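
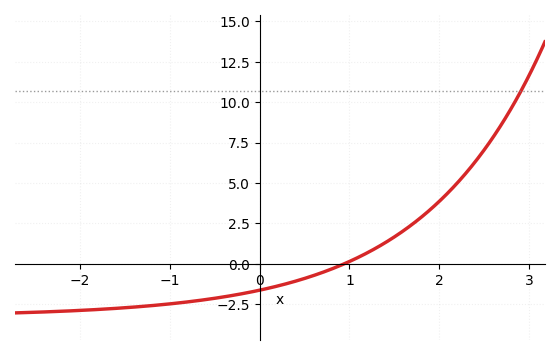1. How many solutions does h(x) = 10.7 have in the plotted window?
1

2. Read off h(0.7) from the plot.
-0.531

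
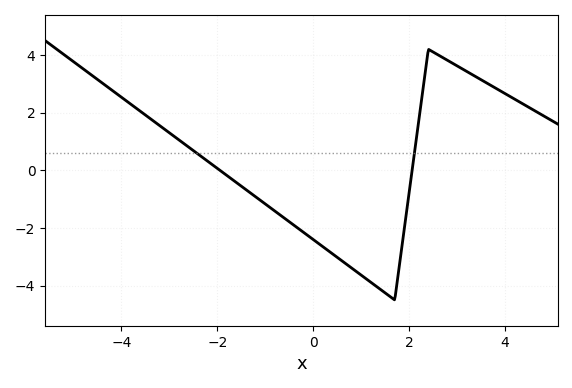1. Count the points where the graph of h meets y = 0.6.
2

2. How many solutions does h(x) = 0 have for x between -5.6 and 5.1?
2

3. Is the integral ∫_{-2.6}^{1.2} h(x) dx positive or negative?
negative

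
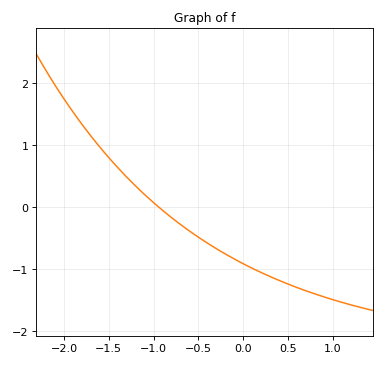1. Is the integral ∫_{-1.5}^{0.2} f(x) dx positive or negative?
negative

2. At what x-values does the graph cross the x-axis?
-0.9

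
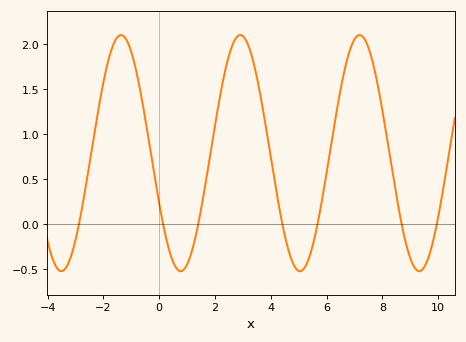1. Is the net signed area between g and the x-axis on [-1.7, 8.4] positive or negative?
positive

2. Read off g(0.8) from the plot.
-0.519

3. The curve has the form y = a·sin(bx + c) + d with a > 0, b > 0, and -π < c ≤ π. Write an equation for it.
y = 1.31sin(1.47x - 2.7) + 0.79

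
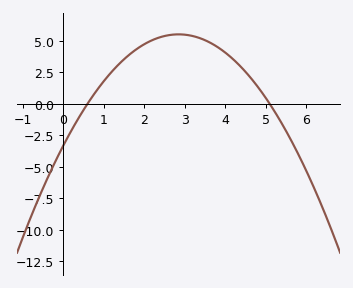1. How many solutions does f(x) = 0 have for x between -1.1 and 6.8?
2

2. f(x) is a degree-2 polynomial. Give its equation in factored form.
y = -1.09(x - 0.6)(x - 5.1)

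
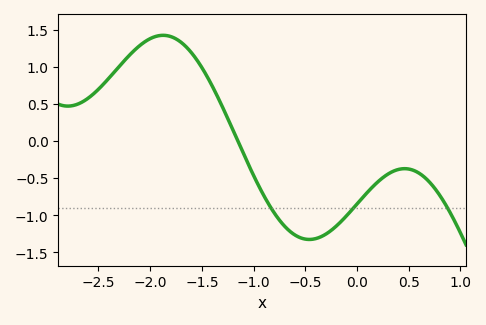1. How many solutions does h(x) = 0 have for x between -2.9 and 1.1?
1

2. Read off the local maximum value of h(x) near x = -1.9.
1.45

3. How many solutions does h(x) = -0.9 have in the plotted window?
3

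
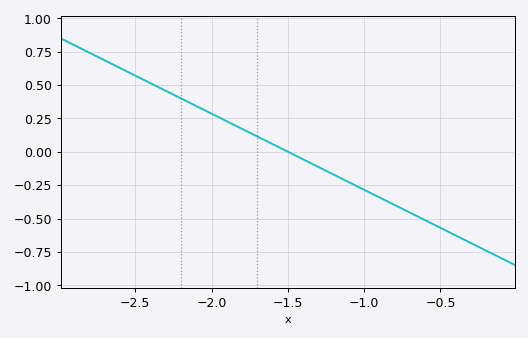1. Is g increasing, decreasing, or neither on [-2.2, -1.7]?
decreasing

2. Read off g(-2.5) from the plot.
0.56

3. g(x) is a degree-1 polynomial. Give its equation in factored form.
y = -0.57(x + 1.5)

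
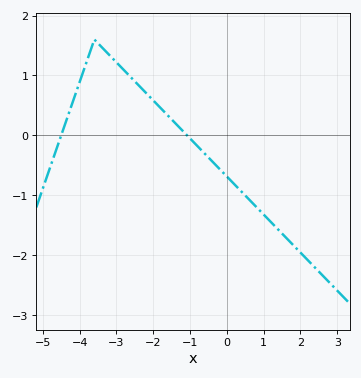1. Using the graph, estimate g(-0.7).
-0.239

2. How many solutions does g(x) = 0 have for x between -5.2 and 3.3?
2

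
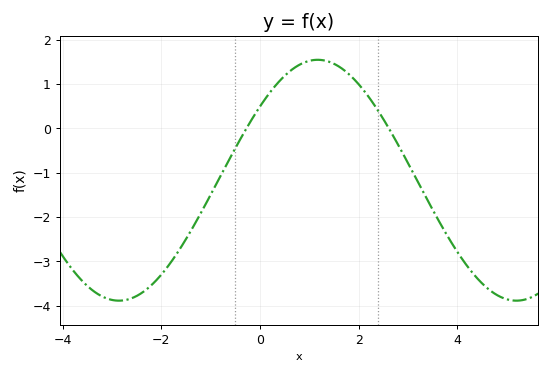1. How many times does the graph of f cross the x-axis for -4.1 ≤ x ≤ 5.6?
2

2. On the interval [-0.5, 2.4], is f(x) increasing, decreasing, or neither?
neither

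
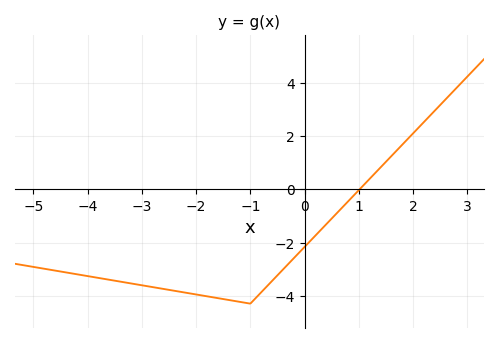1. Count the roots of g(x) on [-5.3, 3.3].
1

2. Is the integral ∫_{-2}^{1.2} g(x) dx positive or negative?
negative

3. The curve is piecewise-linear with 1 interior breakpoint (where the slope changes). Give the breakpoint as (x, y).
(-1, -4.3)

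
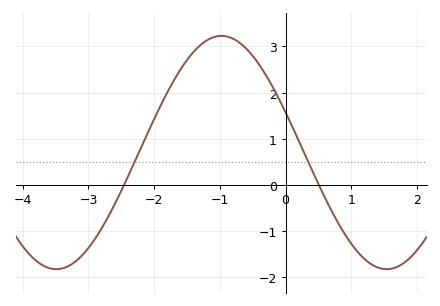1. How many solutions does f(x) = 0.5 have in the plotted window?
2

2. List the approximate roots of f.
-2.46, 0.505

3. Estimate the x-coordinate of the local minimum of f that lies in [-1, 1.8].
1.54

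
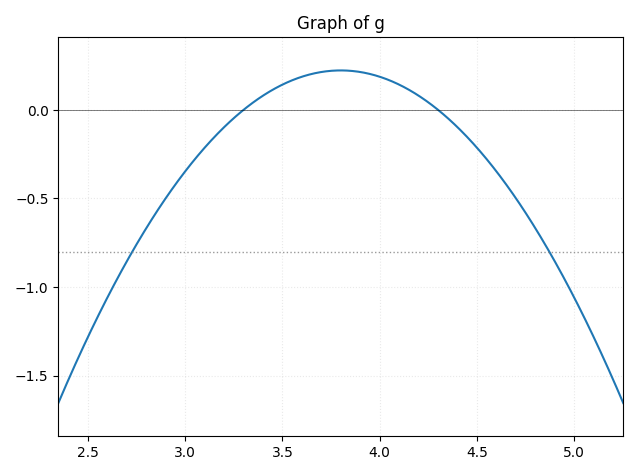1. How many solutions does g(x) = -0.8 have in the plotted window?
2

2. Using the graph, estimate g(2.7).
-0.85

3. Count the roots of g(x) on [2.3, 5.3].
2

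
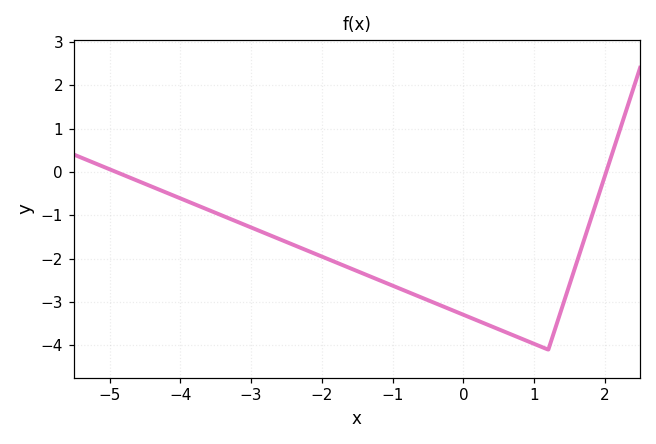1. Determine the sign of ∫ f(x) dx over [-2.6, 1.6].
negative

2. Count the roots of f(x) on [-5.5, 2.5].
2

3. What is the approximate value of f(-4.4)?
-0.3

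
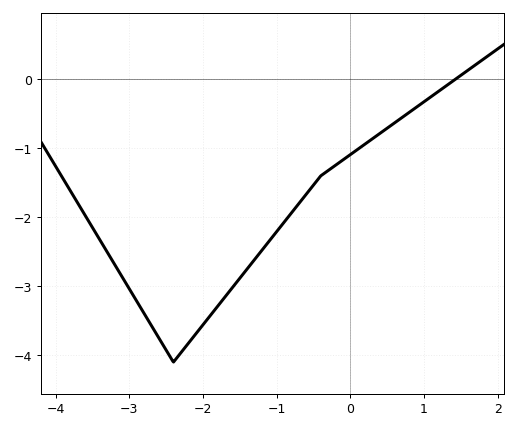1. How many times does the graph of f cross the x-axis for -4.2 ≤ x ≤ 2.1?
1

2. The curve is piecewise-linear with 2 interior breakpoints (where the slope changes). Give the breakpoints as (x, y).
(-2.4, -4.1); (-0.4, -1.4)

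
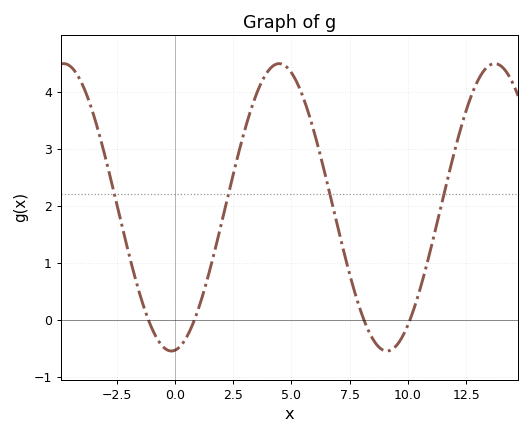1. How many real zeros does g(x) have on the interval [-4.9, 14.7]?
4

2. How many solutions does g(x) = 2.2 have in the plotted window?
4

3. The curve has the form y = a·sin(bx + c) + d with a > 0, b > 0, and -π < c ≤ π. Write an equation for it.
y = 2.52sin(0.68x - 1.5) + 1.97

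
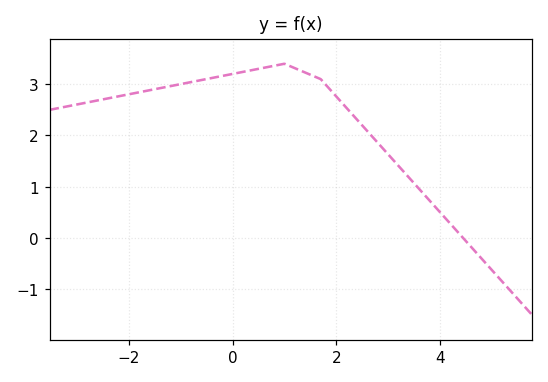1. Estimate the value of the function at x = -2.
2.8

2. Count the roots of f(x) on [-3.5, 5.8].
1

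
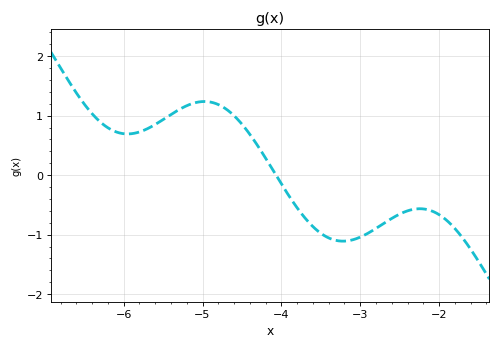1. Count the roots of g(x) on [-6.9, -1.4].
1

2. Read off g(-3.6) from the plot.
-0.9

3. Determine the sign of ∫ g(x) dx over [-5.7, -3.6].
positive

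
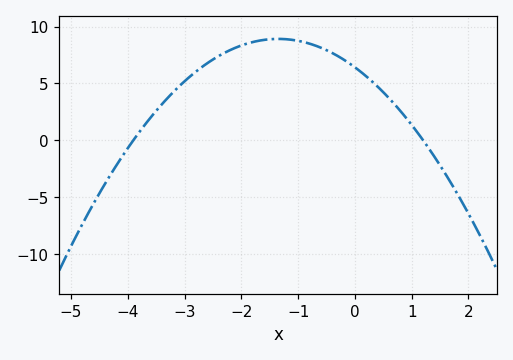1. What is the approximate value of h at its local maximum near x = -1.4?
9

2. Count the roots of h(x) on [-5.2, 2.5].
2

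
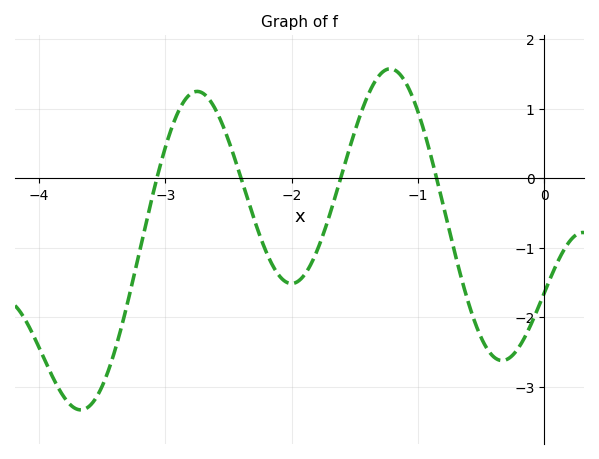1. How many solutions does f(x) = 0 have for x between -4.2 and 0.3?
4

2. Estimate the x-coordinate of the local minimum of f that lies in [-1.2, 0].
-0.3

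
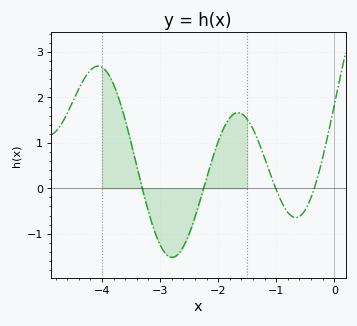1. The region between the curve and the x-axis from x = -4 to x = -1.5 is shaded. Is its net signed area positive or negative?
positive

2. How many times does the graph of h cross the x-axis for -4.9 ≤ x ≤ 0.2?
4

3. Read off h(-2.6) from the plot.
-1.29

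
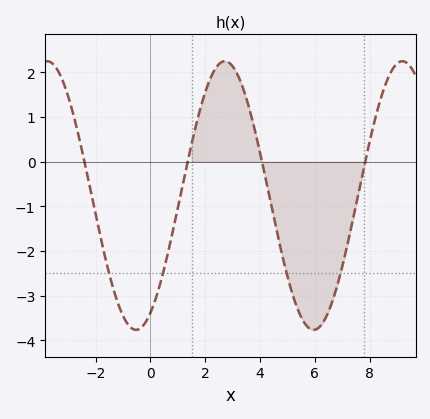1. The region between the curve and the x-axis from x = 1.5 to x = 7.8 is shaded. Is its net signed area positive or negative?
negative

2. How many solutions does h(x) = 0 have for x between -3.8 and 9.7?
4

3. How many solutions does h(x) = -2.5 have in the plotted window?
4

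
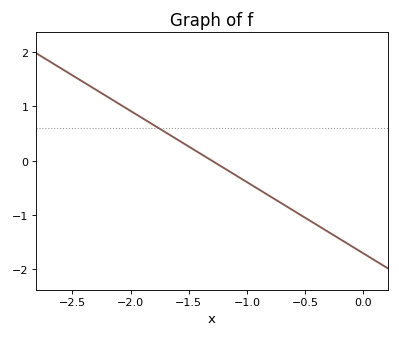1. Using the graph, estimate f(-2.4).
1.44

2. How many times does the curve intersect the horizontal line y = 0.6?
1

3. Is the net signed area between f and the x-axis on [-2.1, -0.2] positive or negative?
negative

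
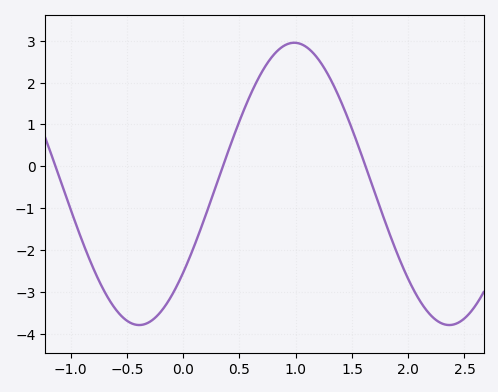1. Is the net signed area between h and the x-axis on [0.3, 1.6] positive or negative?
positive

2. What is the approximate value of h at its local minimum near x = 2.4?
-3.8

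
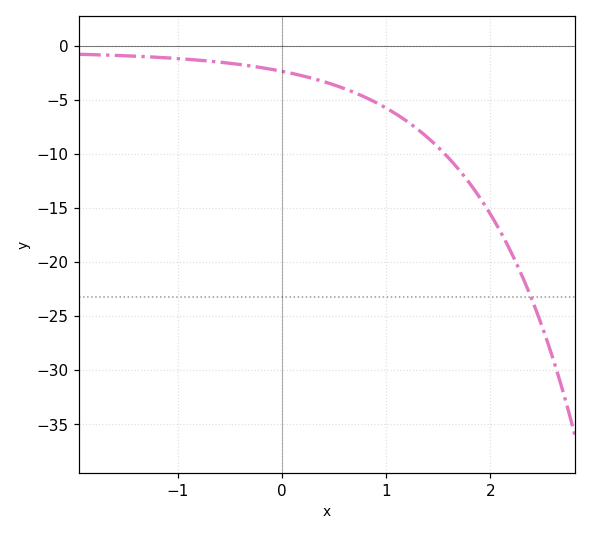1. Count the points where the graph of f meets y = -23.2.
1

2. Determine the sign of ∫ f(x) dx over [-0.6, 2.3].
negative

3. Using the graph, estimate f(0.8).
-5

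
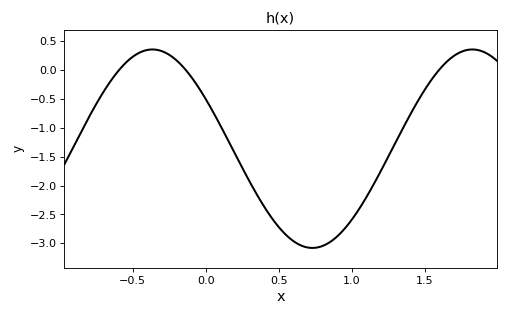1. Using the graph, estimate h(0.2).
-1.45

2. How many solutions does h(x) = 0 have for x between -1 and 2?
3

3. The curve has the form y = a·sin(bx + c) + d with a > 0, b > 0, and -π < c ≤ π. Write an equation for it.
y = 1.72sin(2.87x + 2.62) - 1.36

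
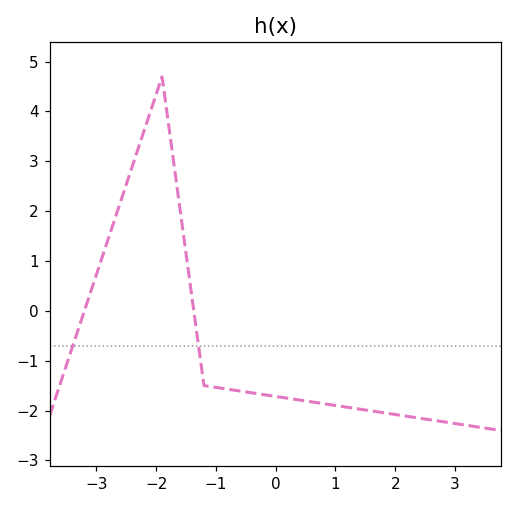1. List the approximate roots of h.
-3.2, -1.37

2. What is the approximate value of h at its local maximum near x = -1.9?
4.7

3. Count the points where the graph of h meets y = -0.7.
2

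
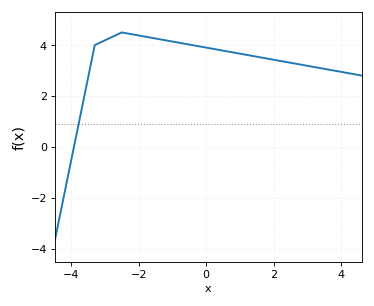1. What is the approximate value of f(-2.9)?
4.25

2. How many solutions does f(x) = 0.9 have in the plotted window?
1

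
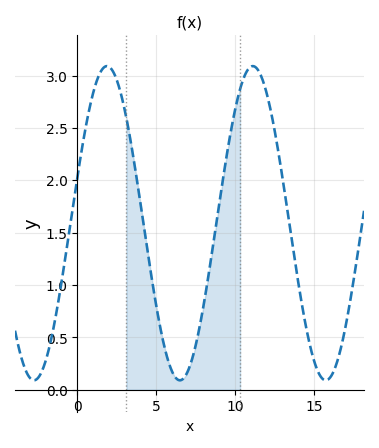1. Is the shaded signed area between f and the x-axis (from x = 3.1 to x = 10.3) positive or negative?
positive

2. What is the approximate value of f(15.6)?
0.096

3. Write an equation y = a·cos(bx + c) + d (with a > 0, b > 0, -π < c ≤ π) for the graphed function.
y = 1.5cos(0.68x - 1.27) + 1.59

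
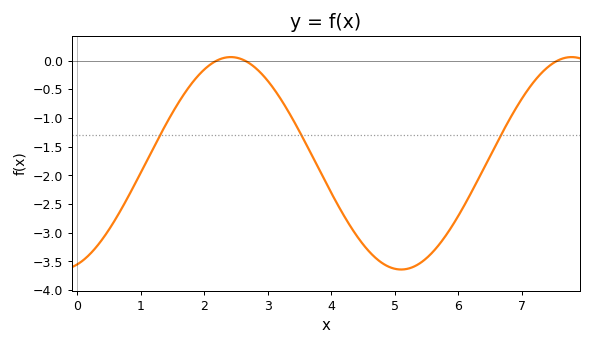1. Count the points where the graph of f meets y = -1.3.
3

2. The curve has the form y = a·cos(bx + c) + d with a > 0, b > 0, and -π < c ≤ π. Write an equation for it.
y = 1.85cos(1.2x - 2.8) - 1.79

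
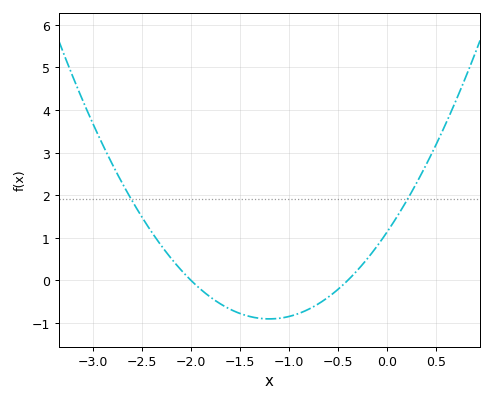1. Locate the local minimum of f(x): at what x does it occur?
-1.2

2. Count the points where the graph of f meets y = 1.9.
2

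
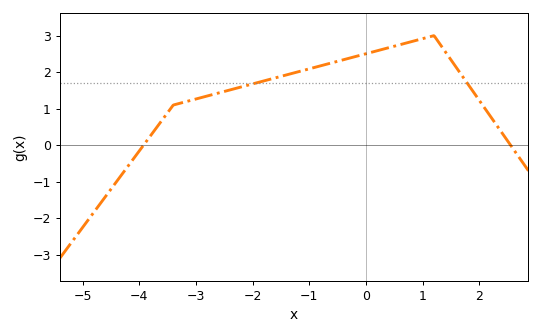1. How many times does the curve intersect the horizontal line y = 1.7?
2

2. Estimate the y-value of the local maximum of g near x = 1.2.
3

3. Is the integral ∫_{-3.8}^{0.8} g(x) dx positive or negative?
positive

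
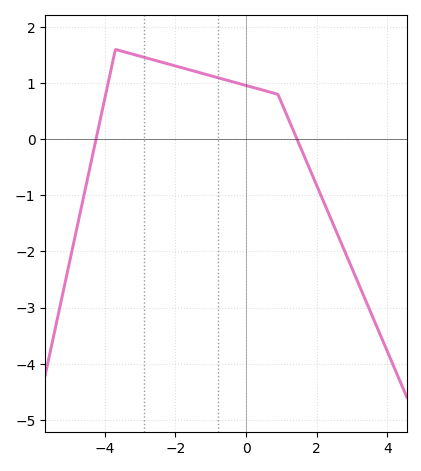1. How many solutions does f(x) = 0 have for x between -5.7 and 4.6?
2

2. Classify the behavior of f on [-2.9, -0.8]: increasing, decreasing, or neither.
decreasing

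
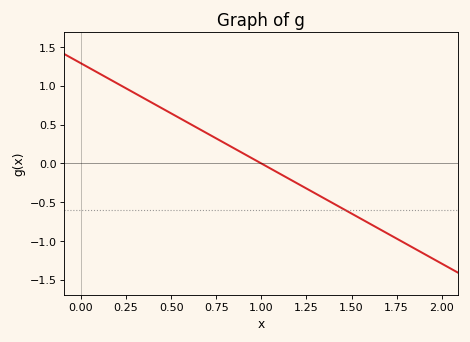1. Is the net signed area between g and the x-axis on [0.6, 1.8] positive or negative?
negative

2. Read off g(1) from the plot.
0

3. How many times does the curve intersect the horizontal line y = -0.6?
1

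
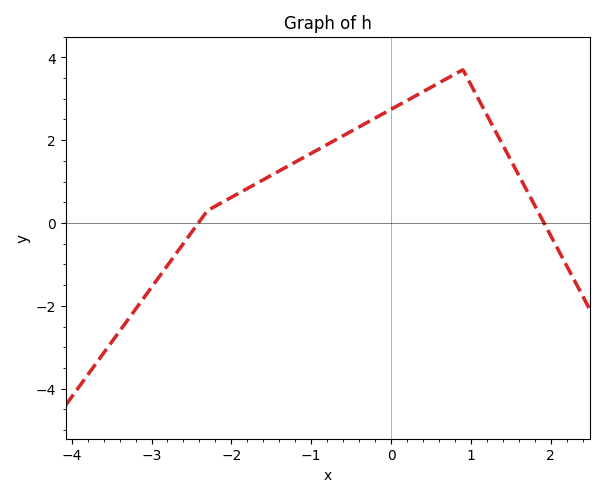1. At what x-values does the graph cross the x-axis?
-2.41, 1.92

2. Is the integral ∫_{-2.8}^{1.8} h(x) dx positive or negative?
positive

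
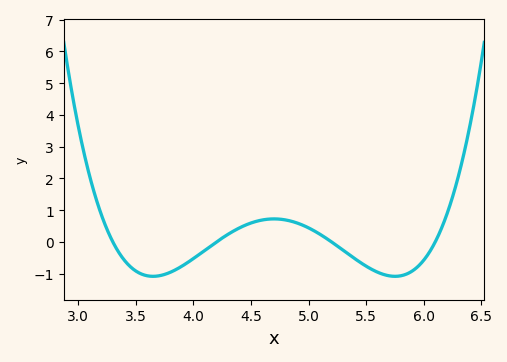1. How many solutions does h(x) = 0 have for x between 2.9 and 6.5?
4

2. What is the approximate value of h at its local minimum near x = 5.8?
-1.1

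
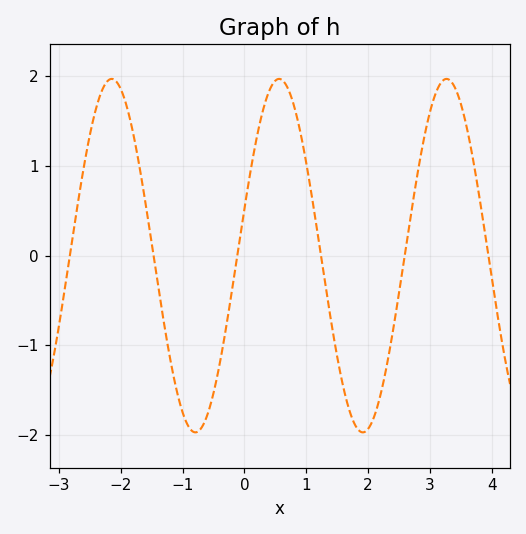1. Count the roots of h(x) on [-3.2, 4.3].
6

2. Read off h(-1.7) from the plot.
1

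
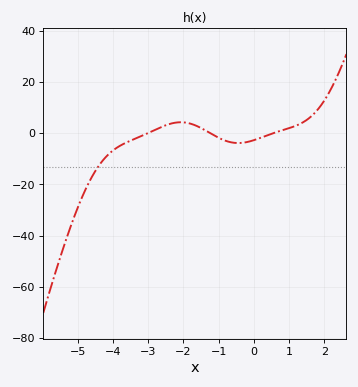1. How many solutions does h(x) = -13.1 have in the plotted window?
1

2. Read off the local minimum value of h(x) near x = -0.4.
-4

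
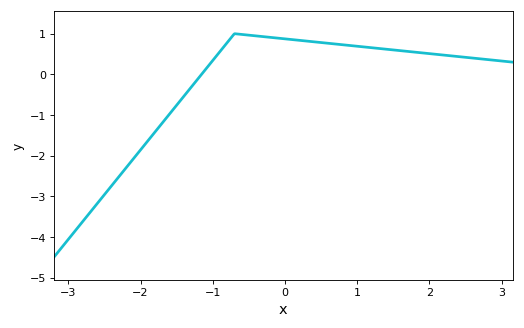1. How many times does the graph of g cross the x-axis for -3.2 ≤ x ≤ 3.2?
1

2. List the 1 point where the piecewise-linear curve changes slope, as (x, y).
(-0.7, 1)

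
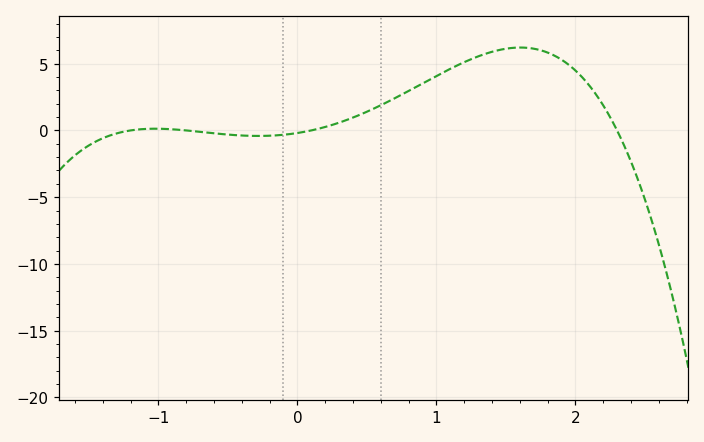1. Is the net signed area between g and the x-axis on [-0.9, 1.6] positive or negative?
positive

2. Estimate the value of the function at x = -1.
0.128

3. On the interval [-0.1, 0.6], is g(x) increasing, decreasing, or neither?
increasing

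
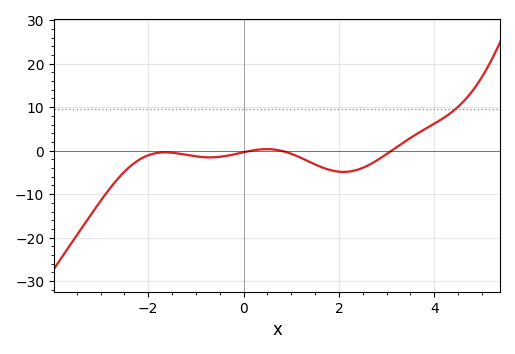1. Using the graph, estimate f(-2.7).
-7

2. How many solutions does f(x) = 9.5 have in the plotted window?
1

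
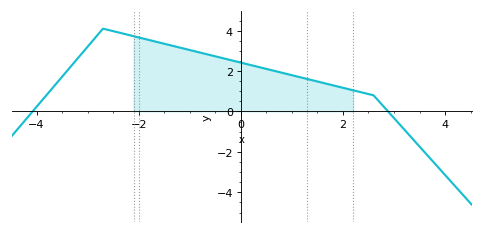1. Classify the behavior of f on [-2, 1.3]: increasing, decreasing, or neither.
decreasing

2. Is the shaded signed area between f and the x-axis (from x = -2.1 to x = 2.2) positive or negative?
positive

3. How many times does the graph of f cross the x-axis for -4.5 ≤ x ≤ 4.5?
2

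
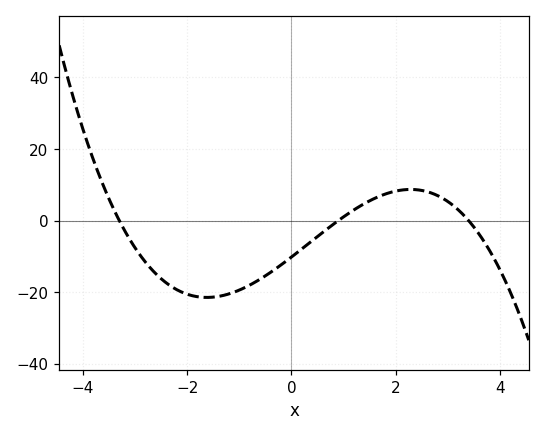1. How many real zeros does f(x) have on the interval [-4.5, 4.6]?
3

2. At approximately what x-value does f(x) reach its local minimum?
-1.6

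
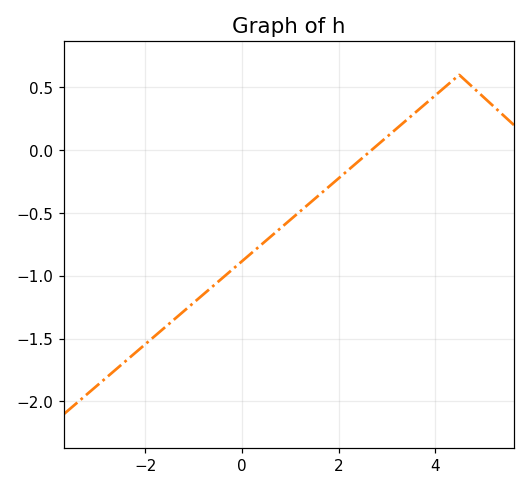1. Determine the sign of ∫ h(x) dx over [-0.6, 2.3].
negative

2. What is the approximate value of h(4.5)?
0.6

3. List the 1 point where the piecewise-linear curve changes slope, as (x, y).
(4.5, 0.6)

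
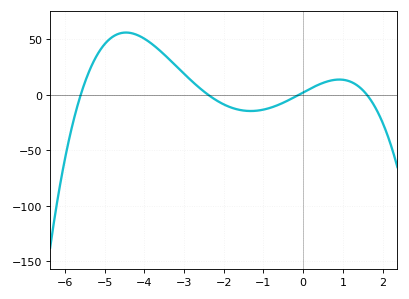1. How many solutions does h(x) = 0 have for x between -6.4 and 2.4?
4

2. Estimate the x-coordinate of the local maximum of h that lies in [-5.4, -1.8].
-4.4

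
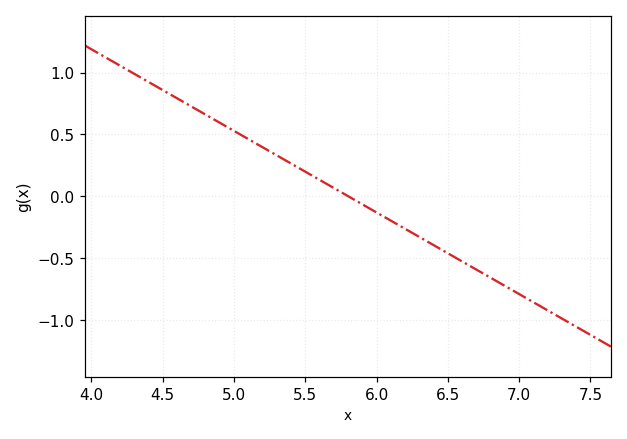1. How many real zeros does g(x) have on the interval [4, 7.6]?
1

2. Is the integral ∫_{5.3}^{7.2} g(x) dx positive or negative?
negative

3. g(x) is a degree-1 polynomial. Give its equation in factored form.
y = -0.66(x - 5.8)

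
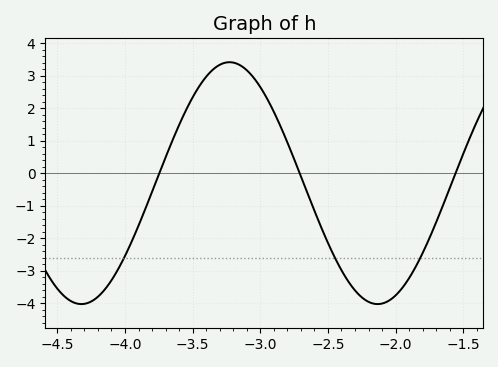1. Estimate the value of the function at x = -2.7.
-0.1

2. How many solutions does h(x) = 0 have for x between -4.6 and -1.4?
3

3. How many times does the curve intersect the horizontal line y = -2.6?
3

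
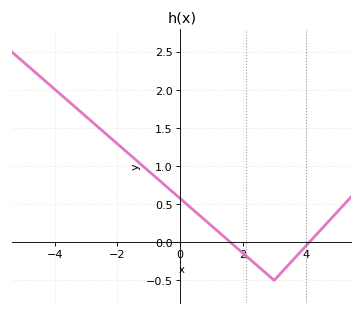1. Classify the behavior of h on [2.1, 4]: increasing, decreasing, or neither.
neither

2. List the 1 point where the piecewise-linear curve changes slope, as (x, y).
(3, -0.5)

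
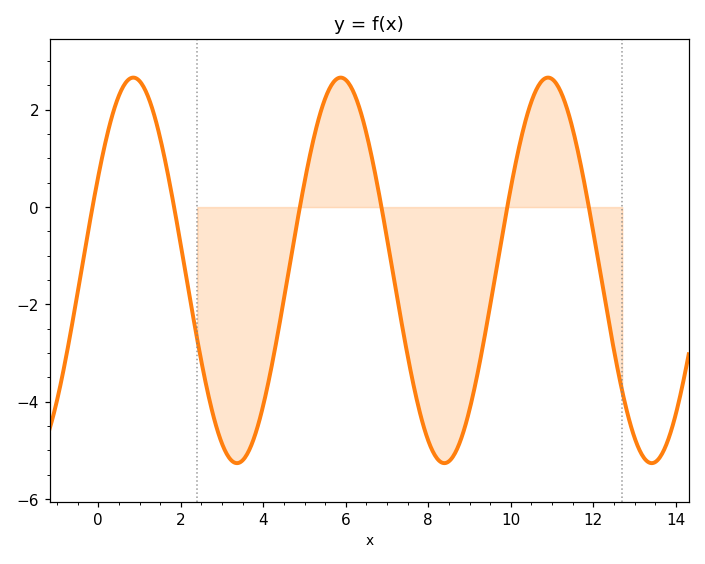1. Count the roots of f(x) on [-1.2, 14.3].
6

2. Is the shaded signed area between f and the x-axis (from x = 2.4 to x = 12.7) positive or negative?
negative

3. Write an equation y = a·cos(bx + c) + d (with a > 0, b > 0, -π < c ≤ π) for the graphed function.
y = 3.96cos(1.2x - 1.1) - 1.3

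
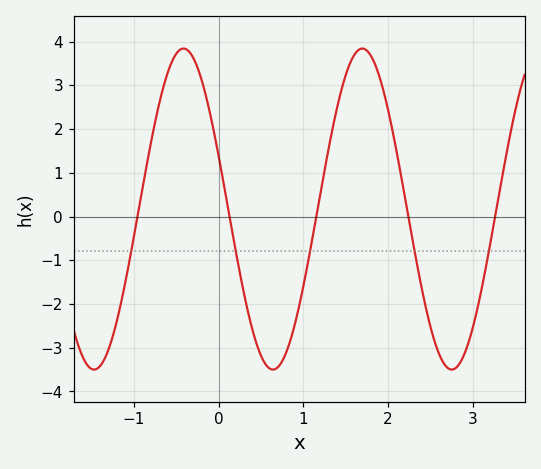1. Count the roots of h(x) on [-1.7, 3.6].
5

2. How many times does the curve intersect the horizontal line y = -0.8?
5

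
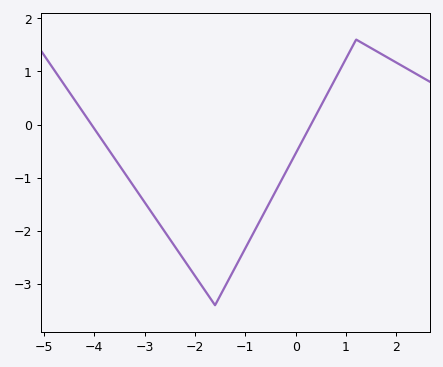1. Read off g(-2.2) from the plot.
-2.6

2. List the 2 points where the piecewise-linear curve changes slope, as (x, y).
(-1.6, -3.4); (1.2, 1.6)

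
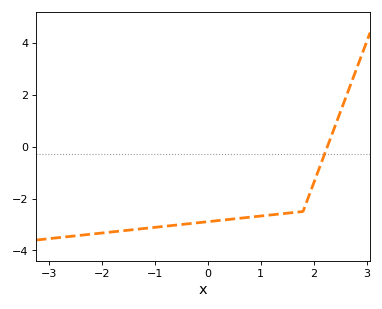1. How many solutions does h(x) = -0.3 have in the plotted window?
1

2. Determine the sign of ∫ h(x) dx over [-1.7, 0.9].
negative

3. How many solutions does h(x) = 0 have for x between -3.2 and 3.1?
1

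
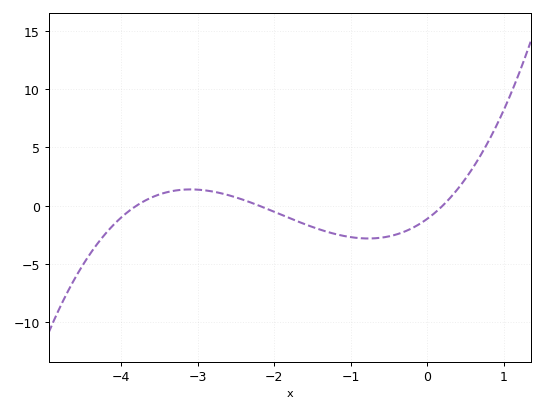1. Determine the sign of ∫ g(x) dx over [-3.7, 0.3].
negative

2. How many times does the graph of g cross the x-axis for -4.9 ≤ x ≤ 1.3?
3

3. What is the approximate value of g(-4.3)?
-3.17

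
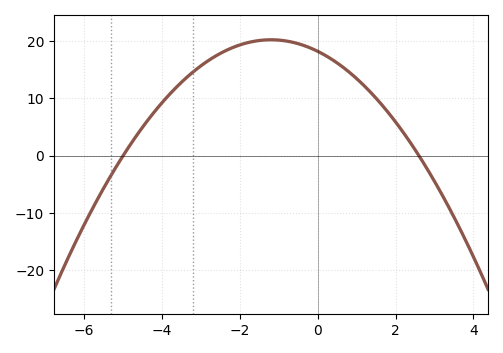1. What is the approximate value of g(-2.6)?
17.5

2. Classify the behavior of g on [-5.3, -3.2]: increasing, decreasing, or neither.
increasing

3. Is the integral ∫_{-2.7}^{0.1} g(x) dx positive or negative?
positive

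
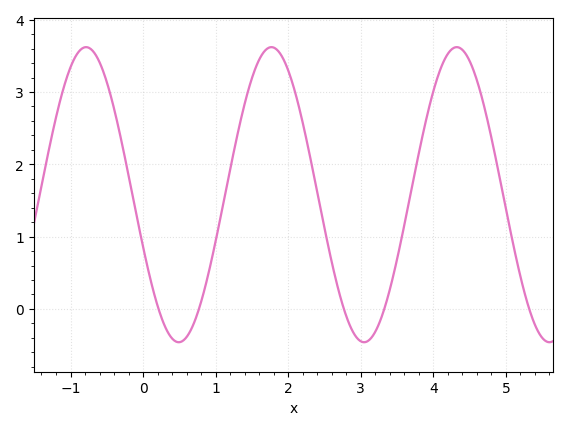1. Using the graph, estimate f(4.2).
3.53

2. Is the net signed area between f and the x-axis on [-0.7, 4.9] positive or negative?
positive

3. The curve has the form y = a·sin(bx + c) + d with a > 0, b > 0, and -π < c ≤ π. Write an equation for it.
y = 2.04sin(2.46x - 2.78) + 1.58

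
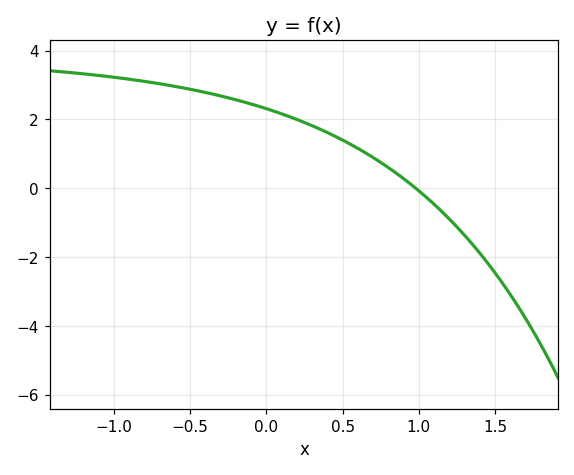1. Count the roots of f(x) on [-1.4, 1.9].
1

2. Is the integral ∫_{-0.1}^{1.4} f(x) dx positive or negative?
positive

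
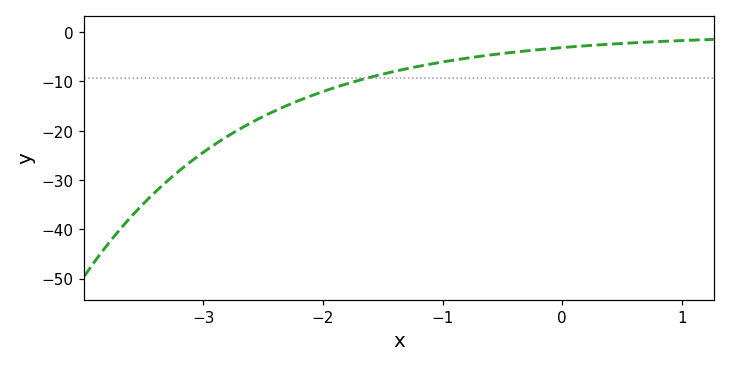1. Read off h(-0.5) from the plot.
-4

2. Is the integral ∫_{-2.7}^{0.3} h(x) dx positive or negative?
negative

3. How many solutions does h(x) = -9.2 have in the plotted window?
1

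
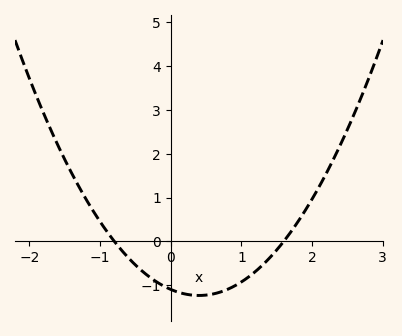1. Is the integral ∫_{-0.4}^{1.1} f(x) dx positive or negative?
negative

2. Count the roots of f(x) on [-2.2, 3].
2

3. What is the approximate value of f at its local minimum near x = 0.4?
-1.2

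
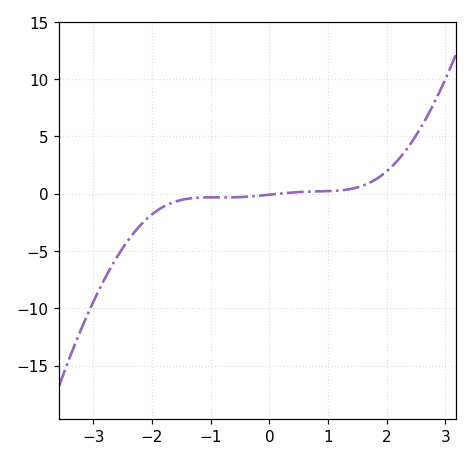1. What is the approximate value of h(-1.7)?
-1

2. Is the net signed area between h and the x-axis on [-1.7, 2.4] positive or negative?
positive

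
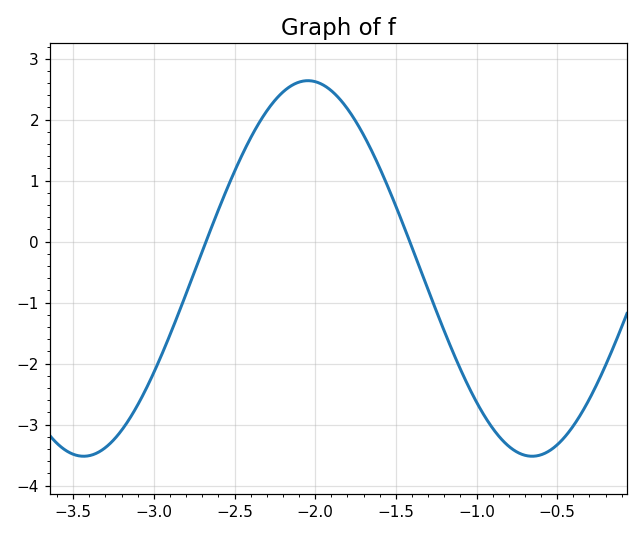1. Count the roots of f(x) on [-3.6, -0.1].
2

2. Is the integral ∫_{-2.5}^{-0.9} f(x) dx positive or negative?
positive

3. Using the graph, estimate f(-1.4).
-0.1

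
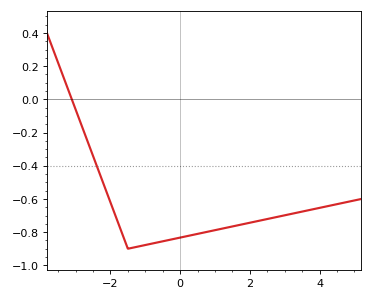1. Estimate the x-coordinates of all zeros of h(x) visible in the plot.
-3.11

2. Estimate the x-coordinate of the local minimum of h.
-1.5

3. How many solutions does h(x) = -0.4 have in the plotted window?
1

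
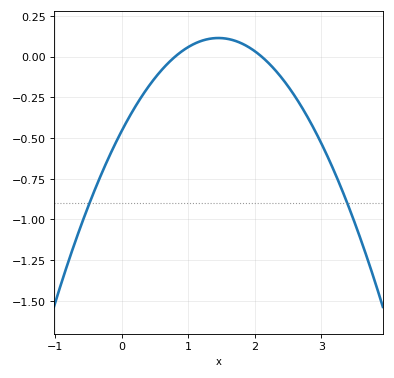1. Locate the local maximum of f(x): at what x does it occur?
1.4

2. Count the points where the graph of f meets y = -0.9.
2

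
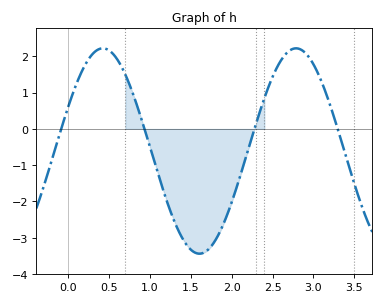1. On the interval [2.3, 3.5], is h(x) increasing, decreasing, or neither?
neither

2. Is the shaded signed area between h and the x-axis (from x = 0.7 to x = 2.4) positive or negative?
negative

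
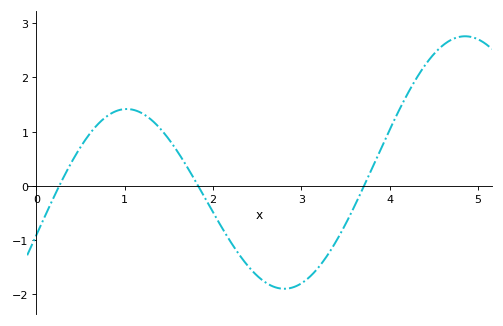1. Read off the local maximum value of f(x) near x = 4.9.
2.76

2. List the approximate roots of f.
0.26, 1.83, 3.71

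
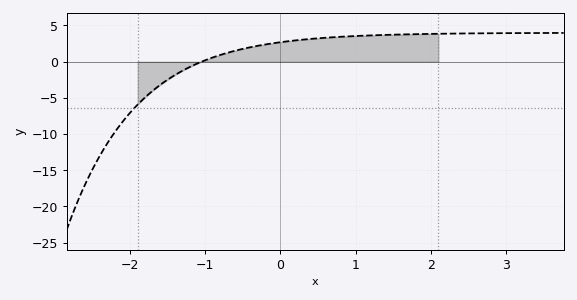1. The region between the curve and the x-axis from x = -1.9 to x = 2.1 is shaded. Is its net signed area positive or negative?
positive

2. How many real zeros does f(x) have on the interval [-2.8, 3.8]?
1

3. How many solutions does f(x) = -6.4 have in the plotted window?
1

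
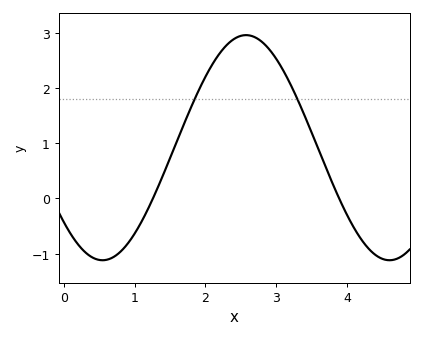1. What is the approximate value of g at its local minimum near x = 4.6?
-1.12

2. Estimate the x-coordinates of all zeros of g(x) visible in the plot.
1.26, 3.89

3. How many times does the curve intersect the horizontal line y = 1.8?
2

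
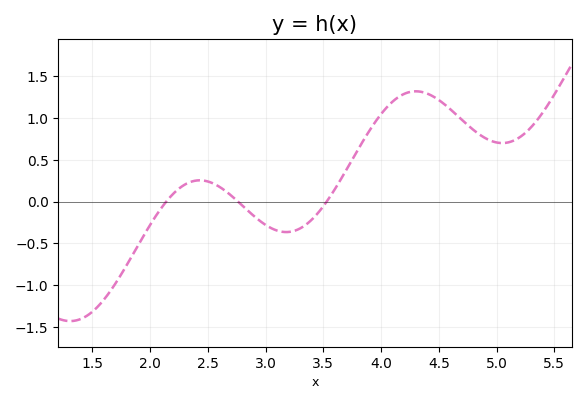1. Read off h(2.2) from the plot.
0.093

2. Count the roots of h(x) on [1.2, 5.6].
3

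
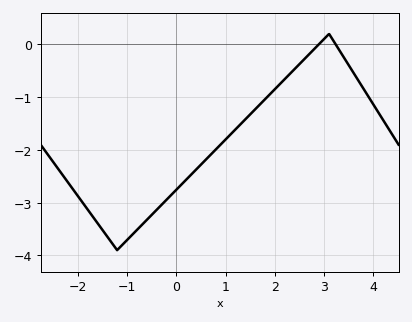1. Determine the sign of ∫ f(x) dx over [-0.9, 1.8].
negative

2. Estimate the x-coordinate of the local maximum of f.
3.1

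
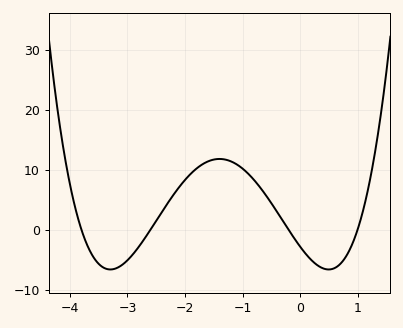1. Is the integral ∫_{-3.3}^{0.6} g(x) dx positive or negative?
positive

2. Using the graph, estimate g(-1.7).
10.9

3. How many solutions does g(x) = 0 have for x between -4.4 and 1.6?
4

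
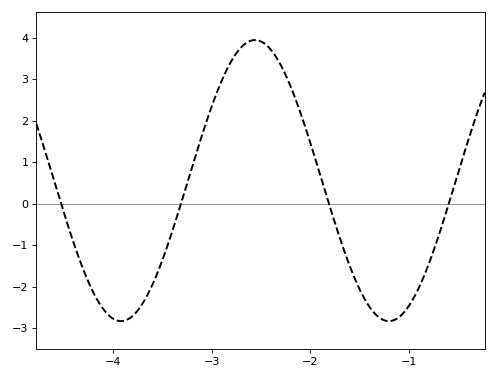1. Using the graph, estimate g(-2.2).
2.84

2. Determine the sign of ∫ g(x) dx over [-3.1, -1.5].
positive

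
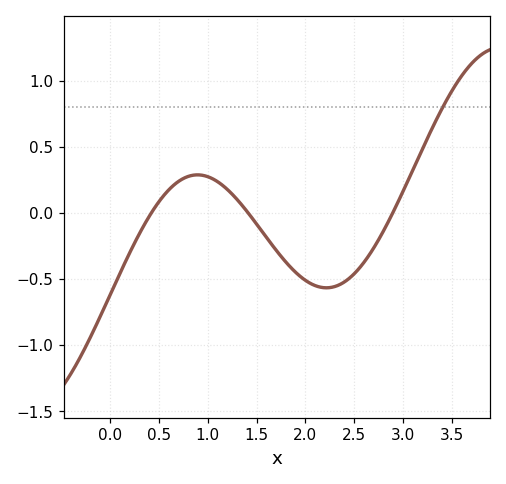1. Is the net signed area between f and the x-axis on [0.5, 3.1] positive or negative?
negative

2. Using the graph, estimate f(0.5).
0.1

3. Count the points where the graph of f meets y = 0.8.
1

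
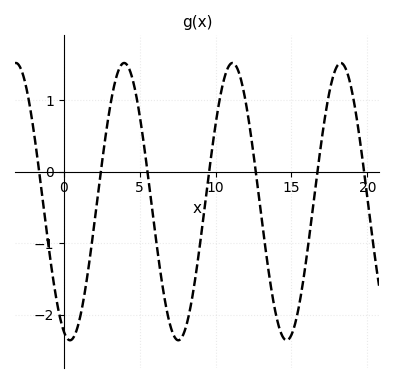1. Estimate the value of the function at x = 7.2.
-2.3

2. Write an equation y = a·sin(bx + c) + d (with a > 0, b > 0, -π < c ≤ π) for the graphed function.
y = 1.94sin(0.88x - 1.9) - 0.42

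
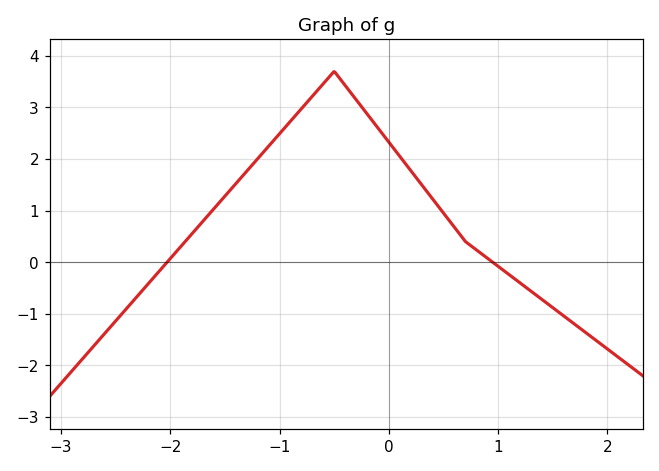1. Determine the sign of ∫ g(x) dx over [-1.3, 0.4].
positive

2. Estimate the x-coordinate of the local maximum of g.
-0.499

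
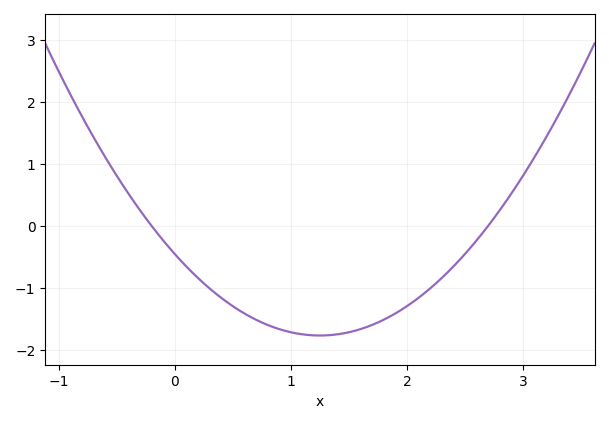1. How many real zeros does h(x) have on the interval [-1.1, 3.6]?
2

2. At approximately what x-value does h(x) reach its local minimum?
1.3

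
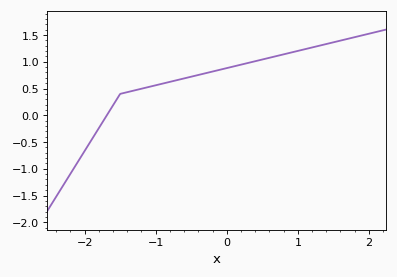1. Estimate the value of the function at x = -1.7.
-0.05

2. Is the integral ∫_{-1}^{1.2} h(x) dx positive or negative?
positive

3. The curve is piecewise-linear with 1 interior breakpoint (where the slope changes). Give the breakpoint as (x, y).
(-1.5, 0.4)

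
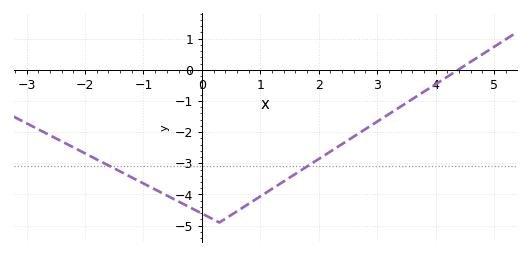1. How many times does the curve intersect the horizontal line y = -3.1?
2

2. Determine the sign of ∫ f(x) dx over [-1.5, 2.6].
negative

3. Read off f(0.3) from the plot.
-4.9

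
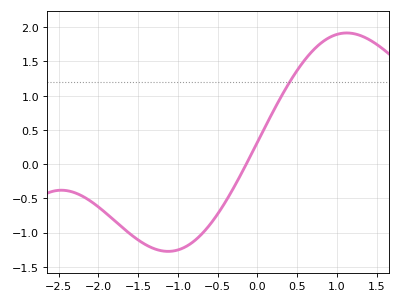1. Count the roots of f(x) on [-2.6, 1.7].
1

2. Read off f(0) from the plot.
0.32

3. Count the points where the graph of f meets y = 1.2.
1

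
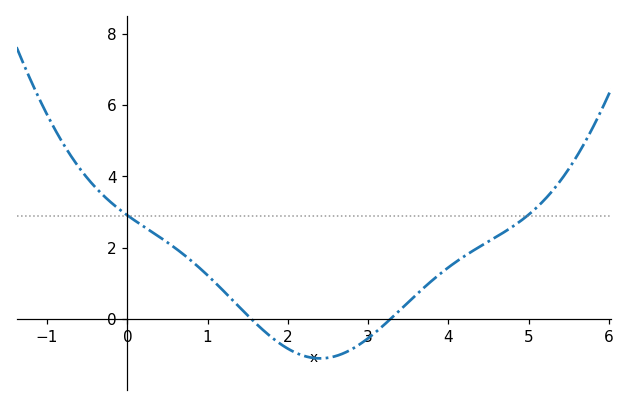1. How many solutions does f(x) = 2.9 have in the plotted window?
2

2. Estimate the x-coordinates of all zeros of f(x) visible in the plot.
1.5, 3.3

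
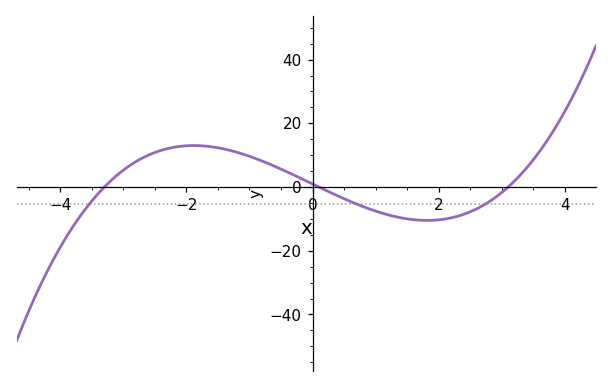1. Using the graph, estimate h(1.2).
-8.75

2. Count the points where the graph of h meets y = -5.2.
3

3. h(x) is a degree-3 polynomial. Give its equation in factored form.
y = 0.93(x + 3.3)(x - 0.1)(x - 3.1)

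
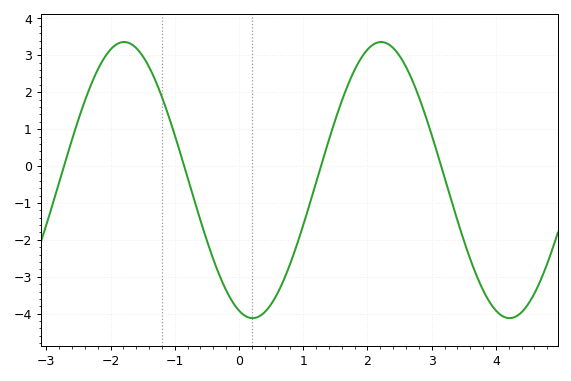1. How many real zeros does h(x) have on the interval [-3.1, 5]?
4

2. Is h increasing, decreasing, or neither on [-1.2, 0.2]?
decreasing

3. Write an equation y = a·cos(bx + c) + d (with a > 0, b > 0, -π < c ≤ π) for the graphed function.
y = 3.74cos(1.6x + 2.8) - 0.38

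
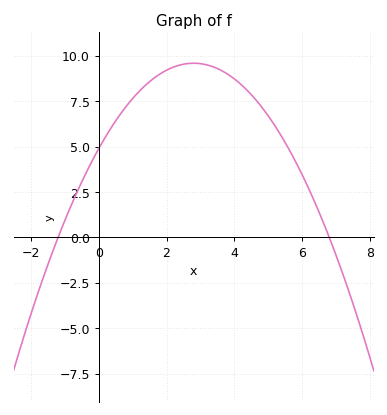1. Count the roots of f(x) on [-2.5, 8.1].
2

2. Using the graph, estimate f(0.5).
6.43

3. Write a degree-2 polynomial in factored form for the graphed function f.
y = -0.6(x + 1.2)(x - 6.8)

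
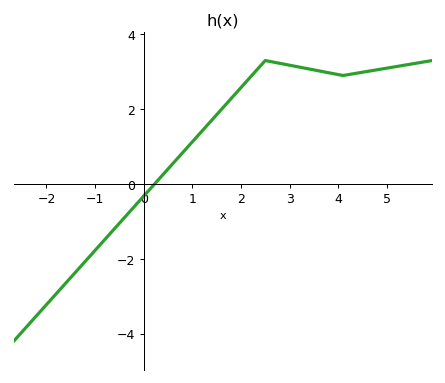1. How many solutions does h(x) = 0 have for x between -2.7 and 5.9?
1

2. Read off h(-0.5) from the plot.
-1.04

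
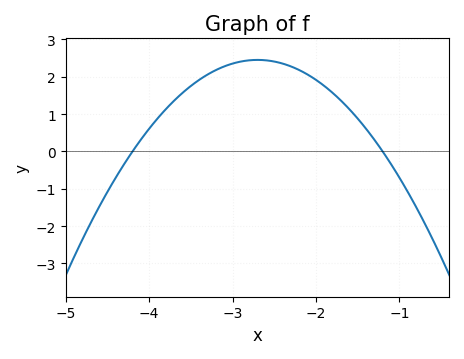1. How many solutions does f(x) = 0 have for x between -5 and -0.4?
2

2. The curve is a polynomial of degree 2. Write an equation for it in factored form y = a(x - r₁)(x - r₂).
y = -1.09(x + 4.2)(x + 1.2)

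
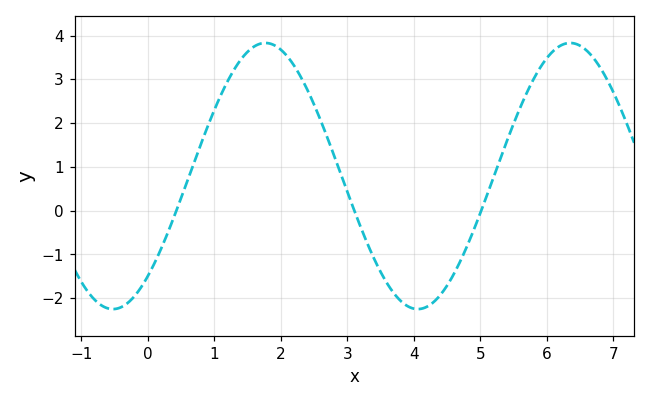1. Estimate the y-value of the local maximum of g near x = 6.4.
3.83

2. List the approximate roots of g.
0.428, 3.1, 5.01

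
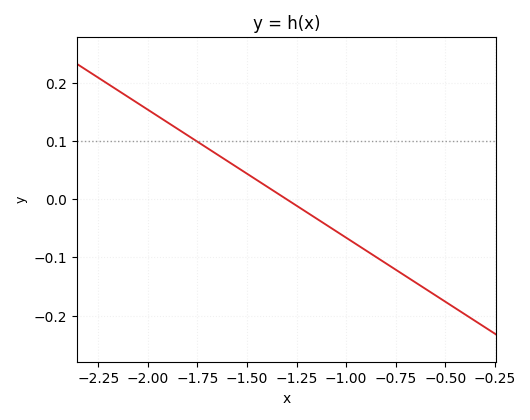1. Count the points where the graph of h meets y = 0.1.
1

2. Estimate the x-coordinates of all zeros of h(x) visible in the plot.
-1.3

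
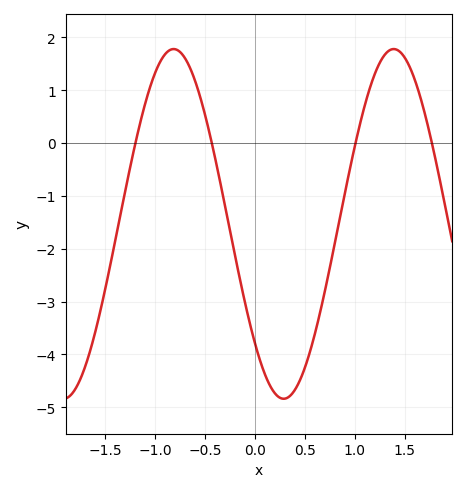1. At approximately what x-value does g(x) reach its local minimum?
0.3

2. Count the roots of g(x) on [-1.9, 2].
4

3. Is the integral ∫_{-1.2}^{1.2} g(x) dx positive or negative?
negative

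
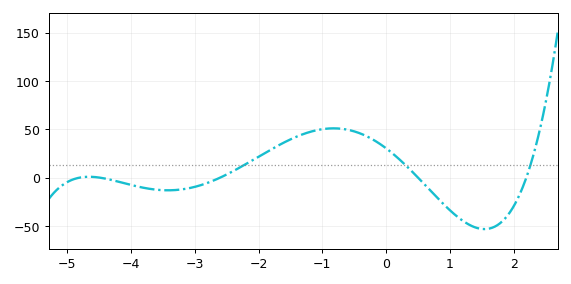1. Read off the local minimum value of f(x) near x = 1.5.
-55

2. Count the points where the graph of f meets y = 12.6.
3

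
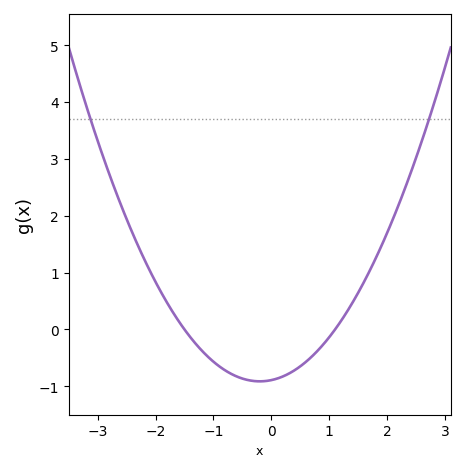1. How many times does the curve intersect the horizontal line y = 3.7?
2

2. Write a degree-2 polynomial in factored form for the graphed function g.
y = 0.54(x + 1.5)(x - 1.1)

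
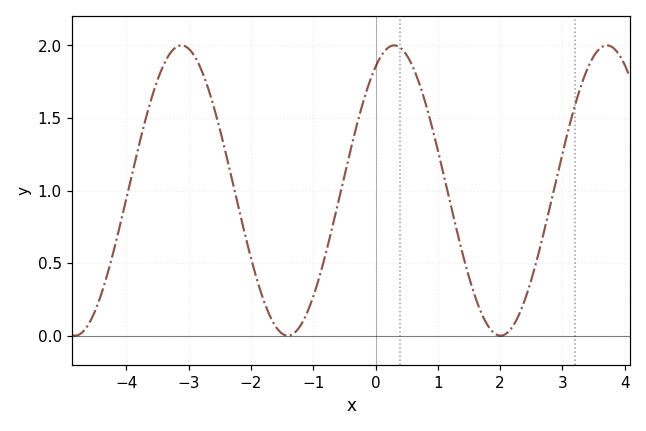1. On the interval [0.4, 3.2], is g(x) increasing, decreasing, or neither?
neither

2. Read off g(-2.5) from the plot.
1.4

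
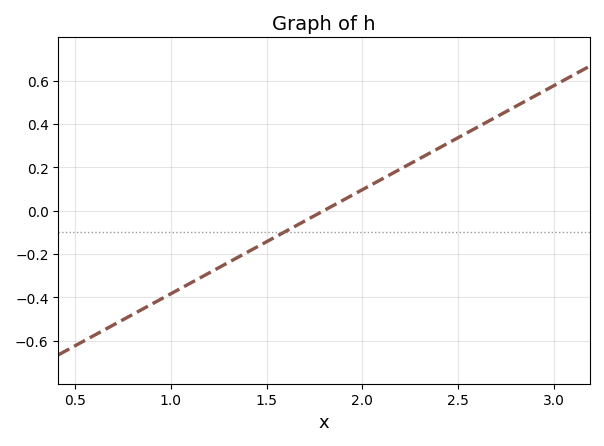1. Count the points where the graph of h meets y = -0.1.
1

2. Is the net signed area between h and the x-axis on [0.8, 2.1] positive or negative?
negative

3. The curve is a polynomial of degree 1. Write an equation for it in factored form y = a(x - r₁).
y = 0.48(x - 1.8)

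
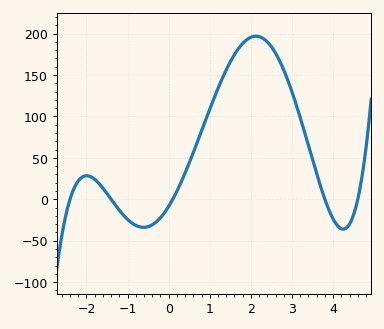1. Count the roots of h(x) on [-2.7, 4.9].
5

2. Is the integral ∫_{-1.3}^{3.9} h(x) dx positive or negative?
positive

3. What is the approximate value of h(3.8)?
0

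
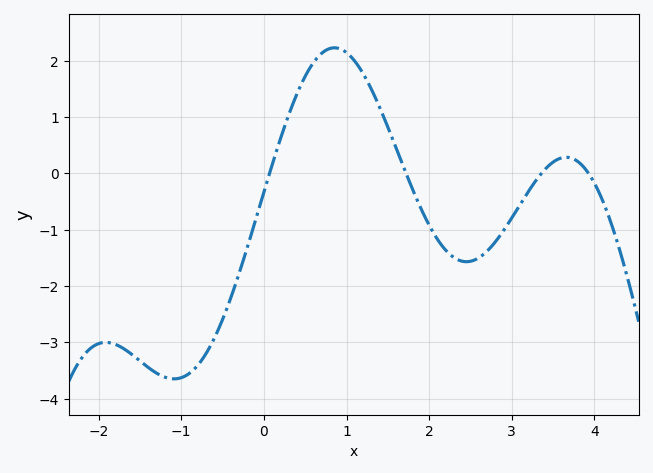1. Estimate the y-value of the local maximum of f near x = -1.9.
-3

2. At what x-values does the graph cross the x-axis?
0.1, 1.7, 3.4, 3.9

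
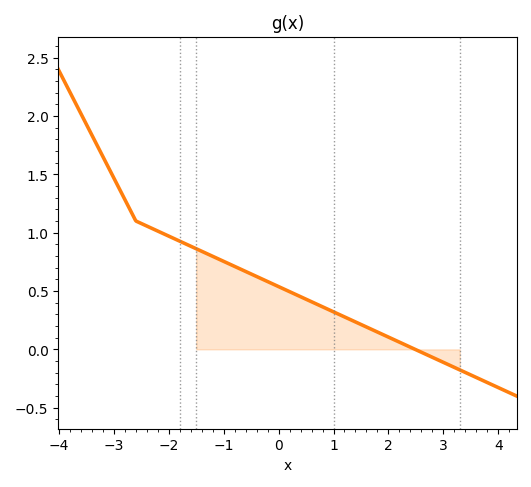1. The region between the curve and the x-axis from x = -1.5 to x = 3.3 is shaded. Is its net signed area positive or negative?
positive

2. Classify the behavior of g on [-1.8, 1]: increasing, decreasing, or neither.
decreasing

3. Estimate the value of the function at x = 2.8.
-0.068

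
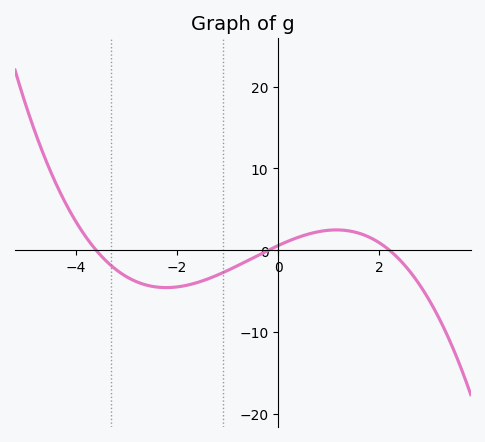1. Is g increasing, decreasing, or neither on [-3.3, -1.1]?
neither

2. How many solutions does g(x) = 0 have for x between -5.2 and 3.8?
3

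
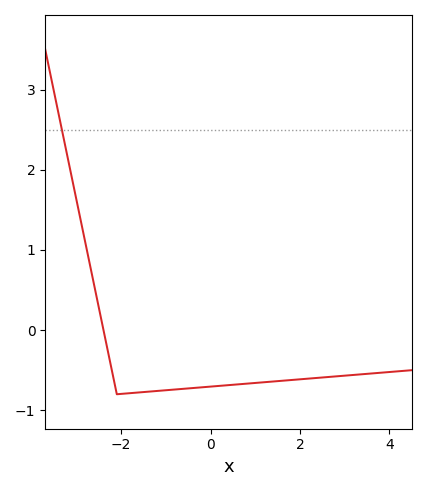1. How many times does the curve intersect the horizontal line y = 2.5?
1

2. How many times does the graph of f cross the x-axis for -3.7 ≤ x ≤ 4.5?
1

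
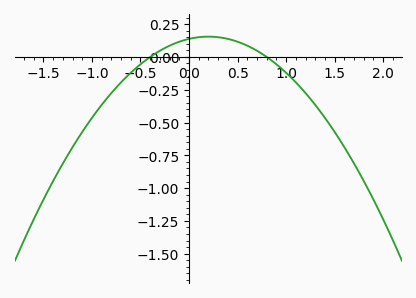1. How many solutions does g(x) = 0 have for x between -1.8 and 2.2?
2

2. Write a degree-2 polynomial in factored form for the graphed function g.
y = -0.43(x + 0.4)(x - 0.8)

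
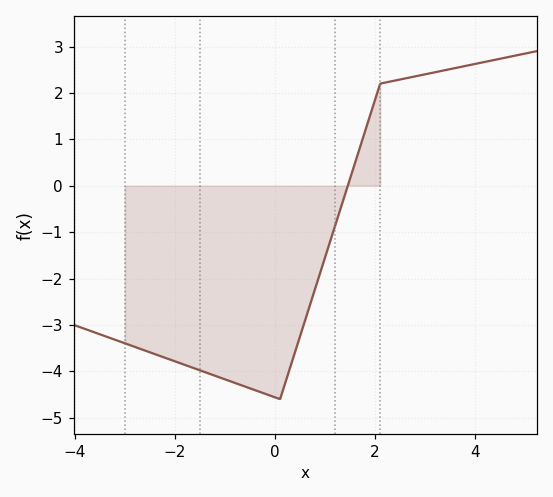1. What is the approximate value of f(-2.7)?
-3.5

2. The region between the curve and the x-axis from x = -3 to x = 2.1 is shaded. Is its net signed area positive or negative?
negative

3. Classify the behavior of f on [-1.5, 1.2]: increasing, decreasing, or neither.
neither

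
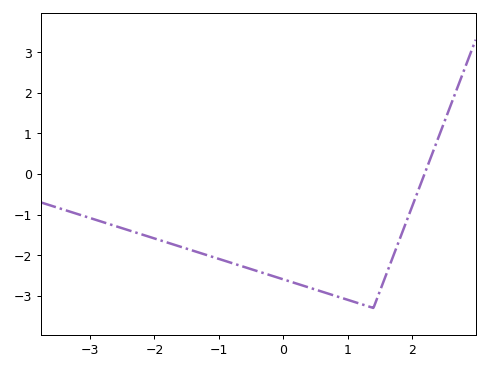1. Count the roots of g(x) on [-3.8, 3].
1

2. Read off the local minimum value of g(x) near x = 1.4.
-3.3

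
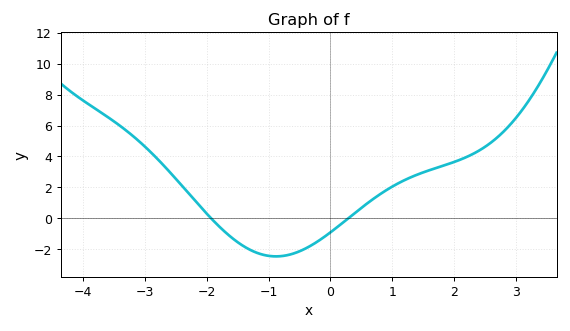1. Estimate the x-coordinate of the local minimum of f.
-0.8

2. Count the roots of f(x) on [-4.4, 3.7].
2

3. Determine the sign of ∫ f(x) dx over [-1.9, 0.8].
negative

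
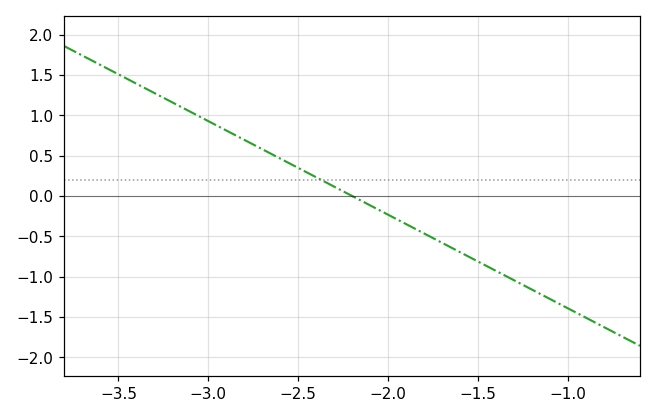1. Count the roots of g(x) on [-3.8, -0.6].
1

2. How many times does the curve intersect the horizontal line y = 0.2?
1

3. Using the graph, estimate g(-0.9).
-1.51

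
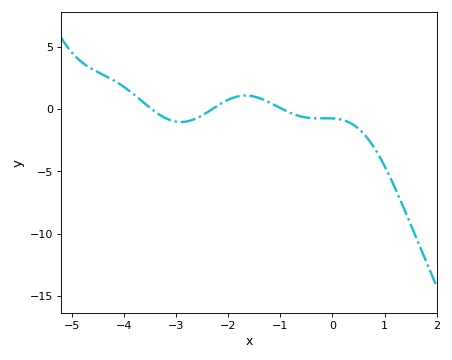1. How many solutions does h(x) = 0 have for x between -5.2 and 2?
3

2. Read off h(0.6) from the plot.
-2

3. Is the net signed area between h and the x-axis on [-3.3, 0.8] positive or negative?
negative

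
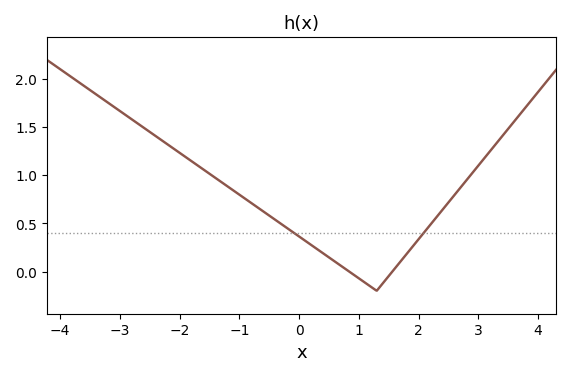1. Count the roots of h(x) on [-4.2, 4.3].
2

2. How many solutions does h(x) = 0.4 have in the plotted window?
2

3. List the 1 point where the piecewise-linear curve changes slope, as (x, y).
(1.3, -0.2)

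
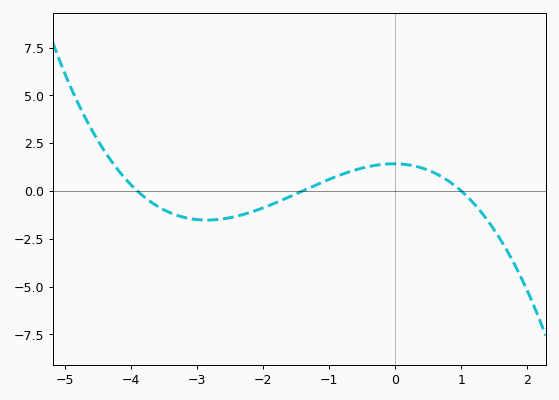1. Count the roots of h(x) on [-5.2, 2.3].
3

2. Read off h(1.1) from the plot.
-0.325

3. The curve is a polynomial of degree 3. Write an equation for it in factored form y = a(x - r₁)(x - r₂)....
y = -0.26(x + 3.9)(x + 1.4)(x - 1)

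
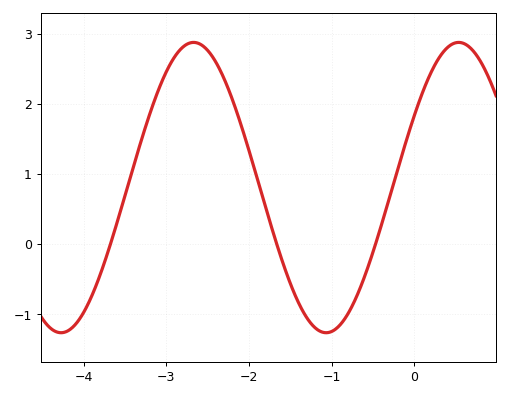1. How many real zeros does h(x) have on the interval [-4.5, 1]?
3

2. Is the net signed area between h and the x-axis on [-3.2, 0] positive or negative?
positive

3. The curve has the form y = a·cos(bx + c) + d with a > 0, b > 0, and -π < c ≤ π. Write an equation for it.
y = 2.07cos(2x - 1.1) + 0.81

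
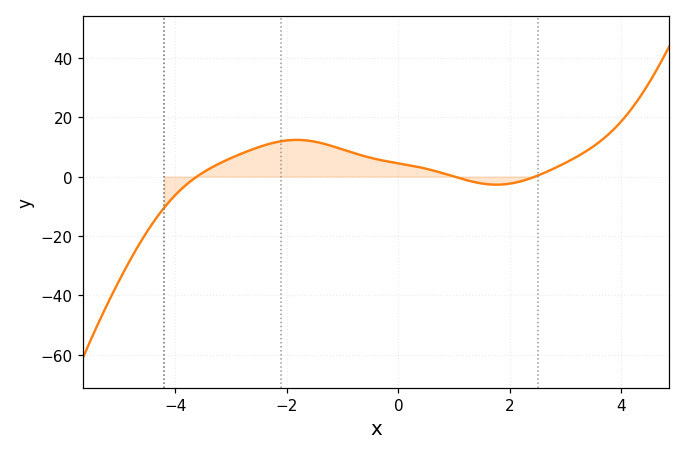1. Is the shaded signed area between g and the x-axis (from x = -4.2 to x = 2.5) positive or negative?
positive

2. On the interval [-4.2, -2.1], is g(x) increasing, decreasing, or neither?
increasing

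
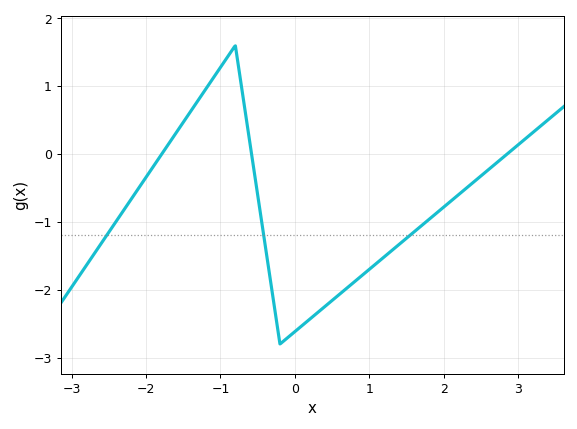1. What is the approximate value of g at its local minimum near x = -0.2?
-2.8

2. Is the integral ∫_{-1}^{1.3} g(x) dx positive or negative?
negative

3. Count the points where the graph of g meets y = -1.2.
3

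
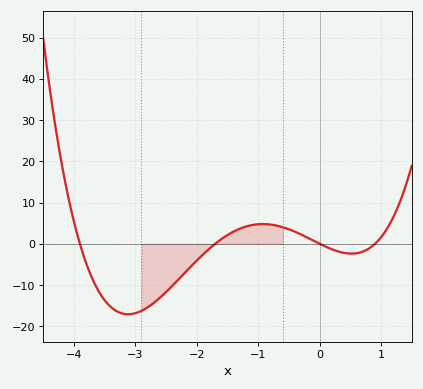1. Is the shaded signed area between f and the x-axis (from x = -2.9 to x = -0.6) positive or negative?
negative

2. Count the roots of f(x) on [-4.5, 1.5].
4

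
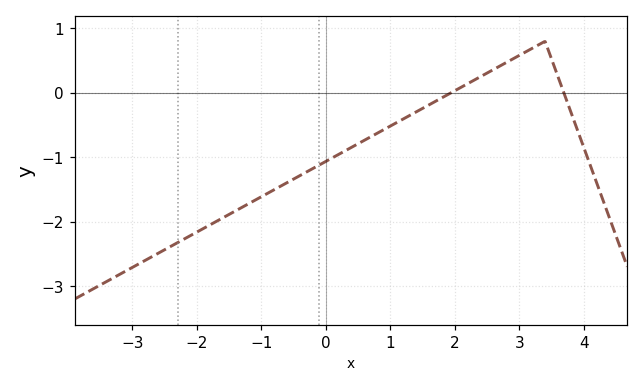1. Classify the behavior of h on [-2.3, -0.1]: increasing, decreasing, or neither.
increasing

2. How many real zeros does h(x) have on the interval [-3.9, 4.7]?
2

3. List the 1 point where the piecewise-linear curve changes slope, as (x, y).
(3.4, 0.8)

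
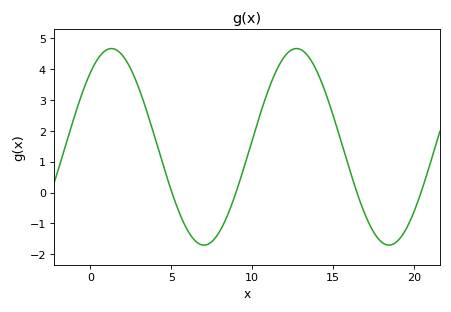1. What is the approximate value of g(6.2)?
-1.38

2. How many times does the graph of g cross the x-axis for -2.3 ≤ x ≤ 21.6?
4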